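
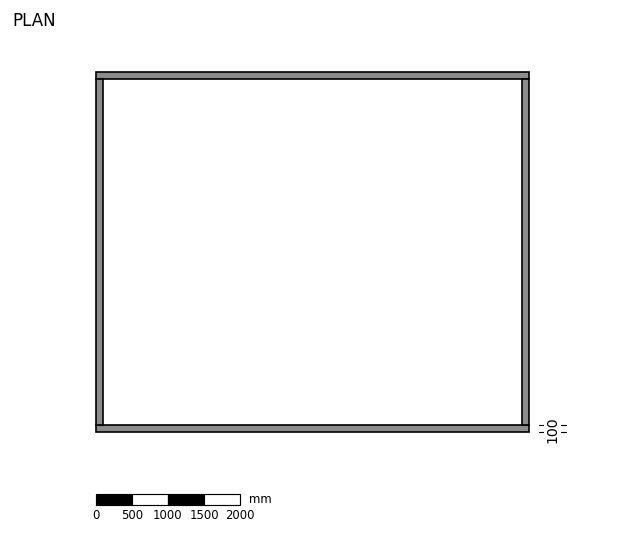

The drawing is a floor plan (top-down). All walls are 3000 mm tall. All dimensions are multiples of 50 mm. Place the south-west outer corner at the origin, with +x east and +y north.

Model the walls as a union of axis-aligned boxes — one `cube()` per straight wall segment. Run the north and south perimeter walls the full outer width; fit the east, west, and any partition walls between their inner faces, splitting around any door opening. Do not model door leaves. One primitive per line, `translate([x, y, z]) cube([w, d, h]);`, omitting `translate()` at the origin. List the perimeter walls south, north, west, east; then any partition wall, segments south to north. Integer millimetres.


cube([6000, 100, 3000]);
translate([0, 4900, 0]) cube([6000, 100, 3000]);
translate([0, 100, 0]) cube([100, 4800, 3000]);
translate([5900, 100, 0]) cube([100, 4800, 3000]);


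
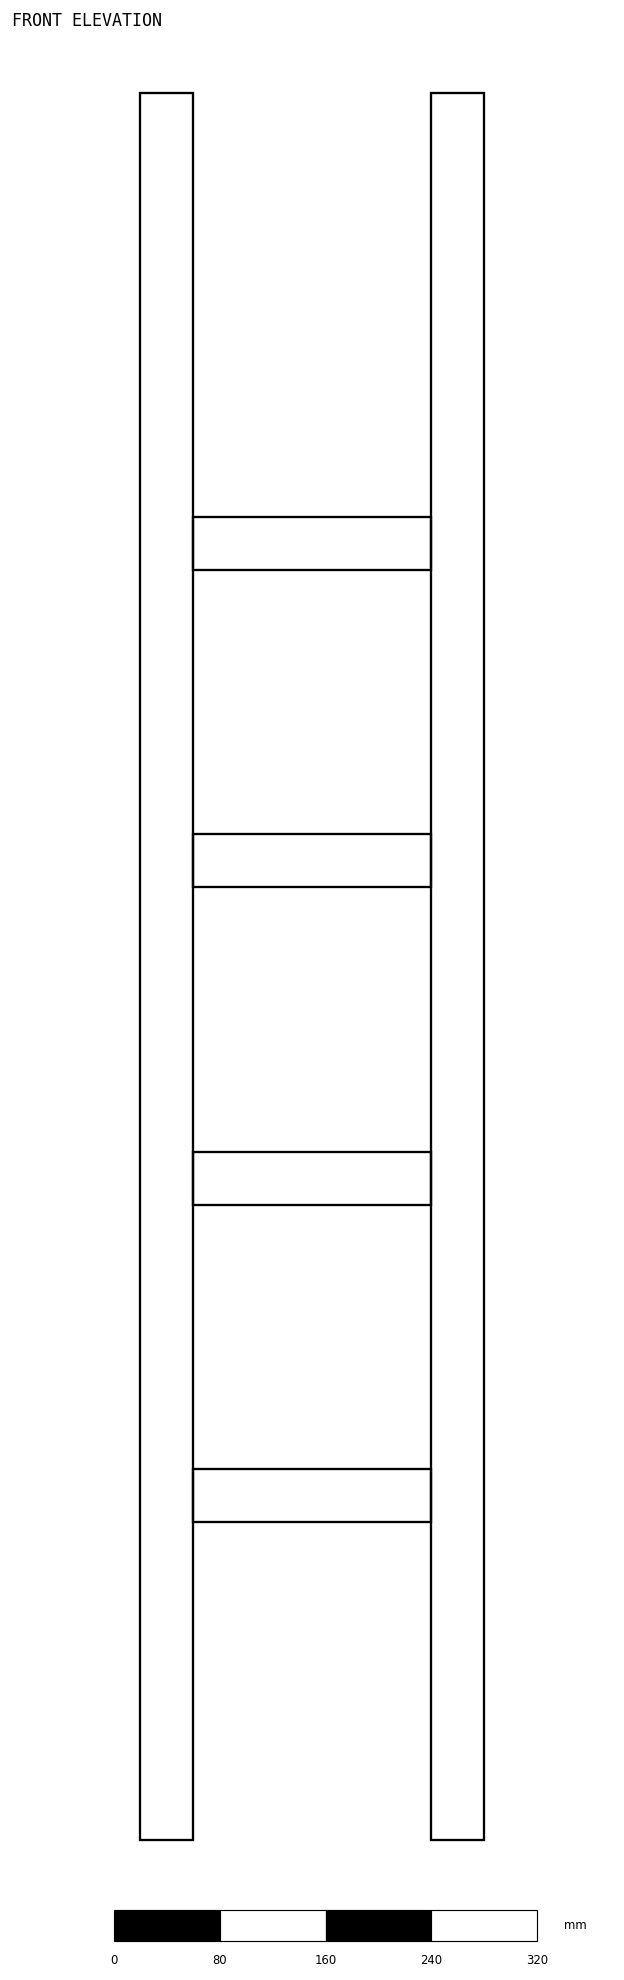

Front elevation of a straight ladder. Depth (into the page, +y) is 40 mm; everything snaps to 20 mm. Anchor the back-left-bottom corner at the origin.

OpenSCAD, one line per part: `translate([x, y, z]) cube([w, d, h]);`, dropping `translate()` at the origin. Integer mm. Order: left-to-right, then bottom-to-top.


cube([40, 40, 1320]);
translate([40, 0, 240]) cube([180, 40, 40]);
translate([40, 0, 480]) cube([180, 40, 40]);
translate([40, 0, 720]) cube([180, 40, 40]);
translate([40, 0, 960]) cube([180, 40, 40]);
translate([220, 0, 0]) cube([40, 40, 1320]);


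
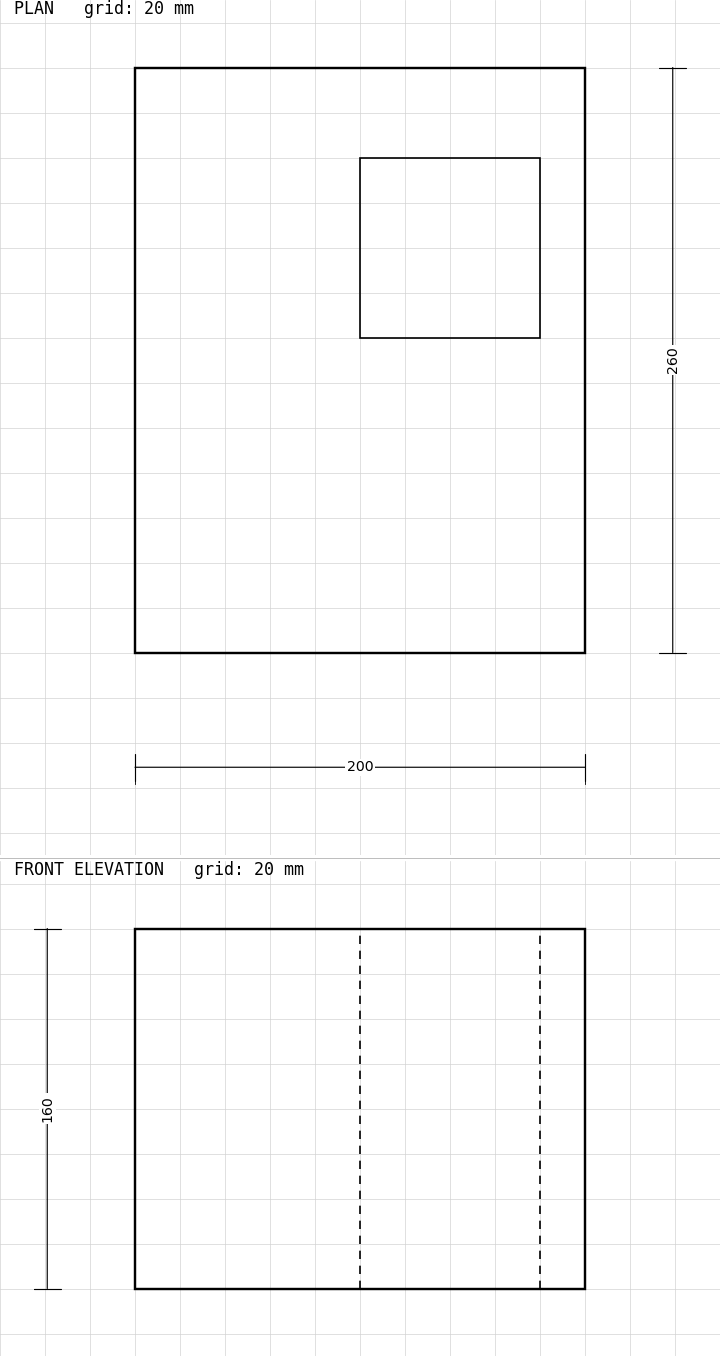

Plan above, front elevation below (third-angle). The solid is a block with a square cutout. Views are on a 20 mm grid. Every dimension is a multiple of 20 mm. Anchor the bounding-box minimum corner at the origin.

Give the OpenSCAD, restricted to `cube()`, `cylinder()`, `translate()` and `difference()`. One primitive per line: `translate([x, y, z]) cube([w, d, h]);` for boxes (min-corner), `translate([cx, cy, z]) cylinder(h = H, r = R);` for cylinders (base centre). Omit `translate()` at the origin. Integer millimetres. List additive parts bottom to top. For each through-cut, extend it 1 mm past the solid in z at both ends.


difference() {
  cube([200, 260, 160]);
  translate([100, 140, -1]) cube([80, 80, 162]);
}


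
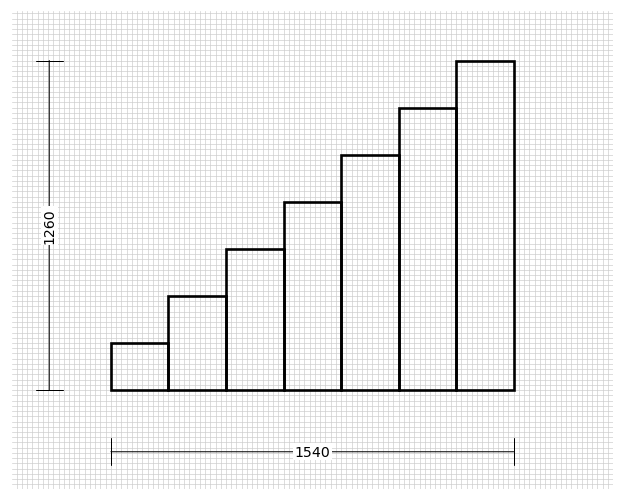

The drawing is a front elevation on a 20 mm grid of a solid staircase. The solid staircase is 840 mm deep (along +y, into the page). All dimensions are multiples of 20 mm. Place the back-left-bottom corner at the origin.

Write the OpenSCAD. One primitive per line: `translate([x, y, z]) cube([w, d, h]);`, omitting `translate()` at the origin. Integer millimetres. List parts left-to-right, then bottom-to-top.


cube([220, 840, 180]);
translate([220, 0, 0]) cube([220, 840, 360]);
translate([440, 0, 0]) cube([220, 840, 540]);
translate([660, 0, 0]) cube([220, 840, 720]);
translate([880, 0, 0]) cube([220, 840, 900]);
translate([1100, 0, 0]) cube([220, 840, 1080]);
translate([1320, 0, 0]) cube([220, 840, 1260]);


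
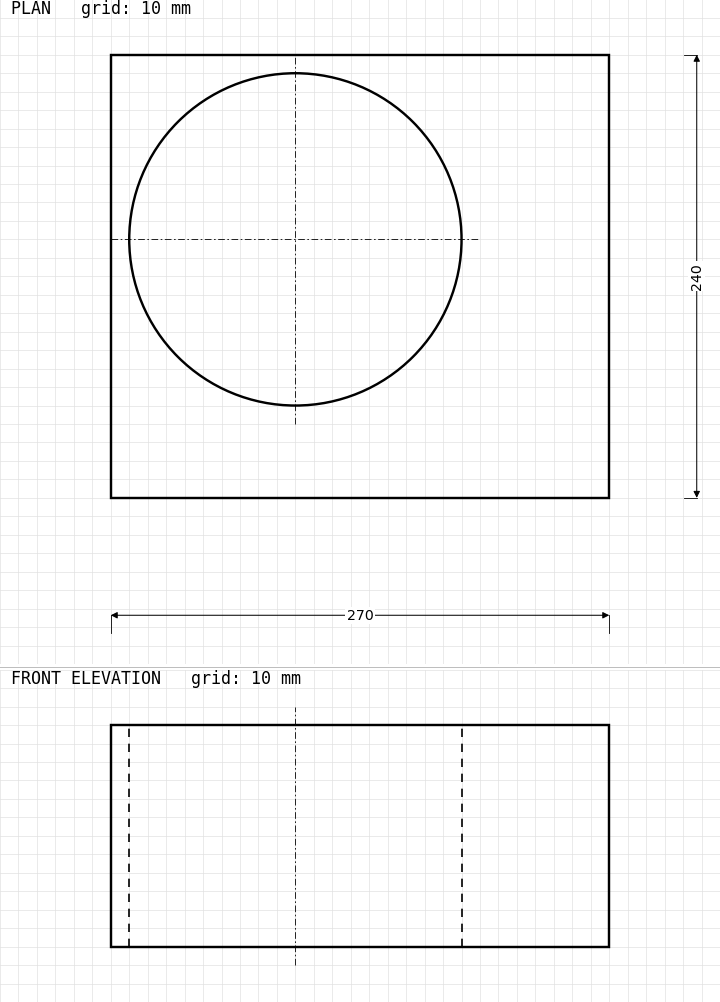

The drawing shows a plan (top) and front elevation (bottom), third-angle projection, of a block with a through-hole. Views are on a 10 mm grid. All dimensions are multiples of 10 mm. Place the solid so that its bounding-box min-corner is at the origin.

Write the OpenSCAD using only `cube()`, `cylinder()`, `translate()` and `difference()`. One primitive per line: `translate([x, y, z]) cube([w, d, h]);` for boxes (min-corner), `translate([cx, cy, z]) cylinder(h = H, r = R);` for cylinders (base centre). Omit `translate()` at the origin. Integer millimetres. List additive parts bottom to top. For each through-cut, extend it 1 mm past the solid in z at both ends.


difference() {
  cube([270, 240, 120]);
  translate([100, 140, -1]) cylinder(h = 122, r = 90);
}


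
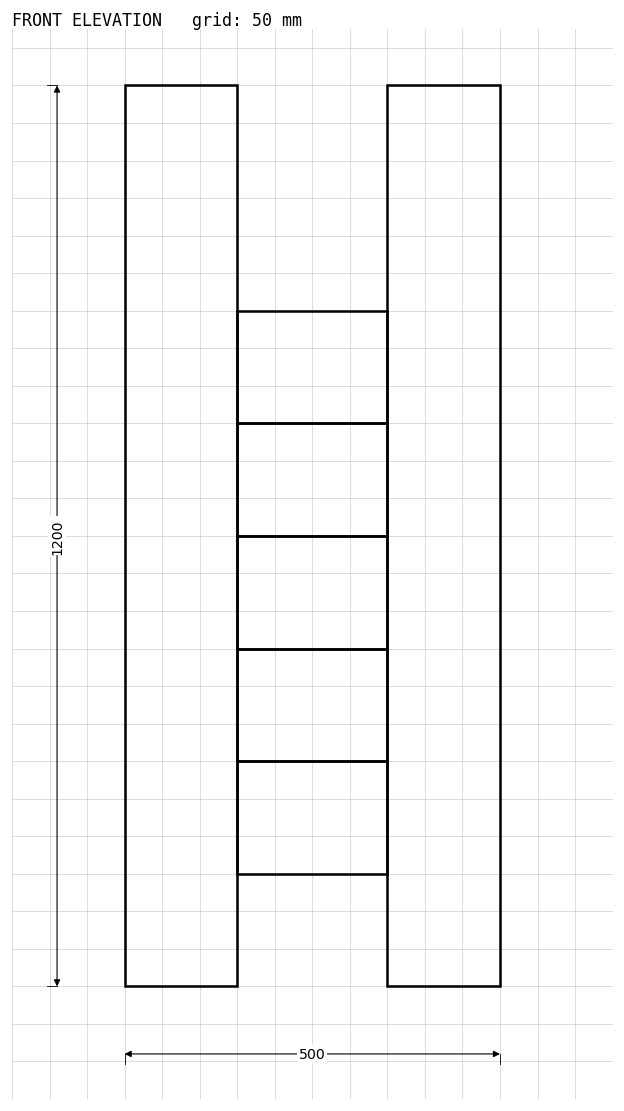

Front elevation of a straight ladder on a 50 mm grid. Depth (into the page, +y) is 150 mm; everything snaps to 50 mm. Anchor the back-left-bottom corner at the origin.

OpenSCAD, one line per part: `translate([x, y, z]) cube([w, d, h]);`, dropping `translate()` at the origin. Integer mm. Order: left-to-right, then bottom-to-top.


cube([150, 150, 1200]);
translate([150, 0, 150]) cube([200, 150, 150]);
translate([150, 0, 300]) cube([200, 150, 150]);
translate([150, 0, 450]) cube([200, 150, 150]);
translate([150, 0, 600]) cube([200, 150, 150]);
translate([150, 0, 750]) cube([200, 150, 150]);
translate([350, 0, 0]) cube([150, 150, 1200]);


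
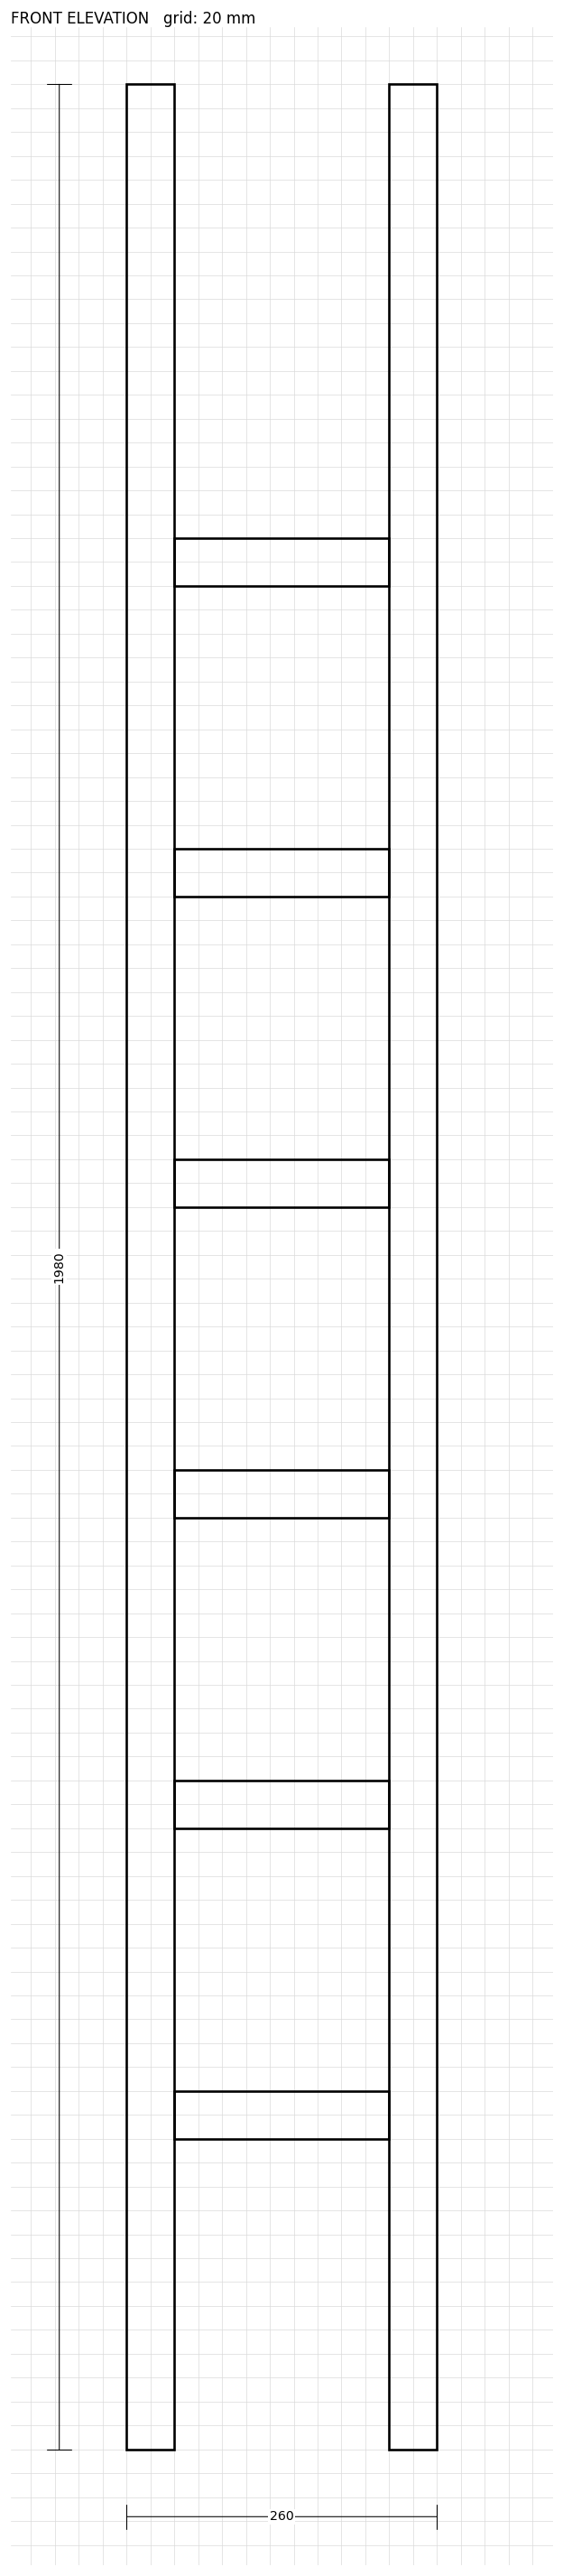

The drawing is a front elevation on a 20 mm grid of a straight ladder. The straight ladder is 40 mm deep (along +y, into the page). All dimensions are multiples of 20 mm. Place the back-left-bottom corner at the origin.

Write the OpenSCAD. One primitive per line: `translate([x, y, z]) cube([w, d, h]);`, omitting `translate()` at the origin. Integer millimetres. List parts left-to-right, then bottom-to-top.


cube([40, 40, 1980]);
translate([40, 0, 260]) cube([180, 40, 40]);
translate([40, 0, 520]) cube([180, 40, 40]);
translate([40, 0, 780]) cube([180, 40, 40]);
translate([40, 0, 1040]) cube([180, 40, 40]);
translate([40, 0, 1300]) cube([180, 40, 40]);
translate([40, 0, 1560]) cube([180, 40, 40]);
translate([220, 0, 0]) cube([40, 40, 1980]);


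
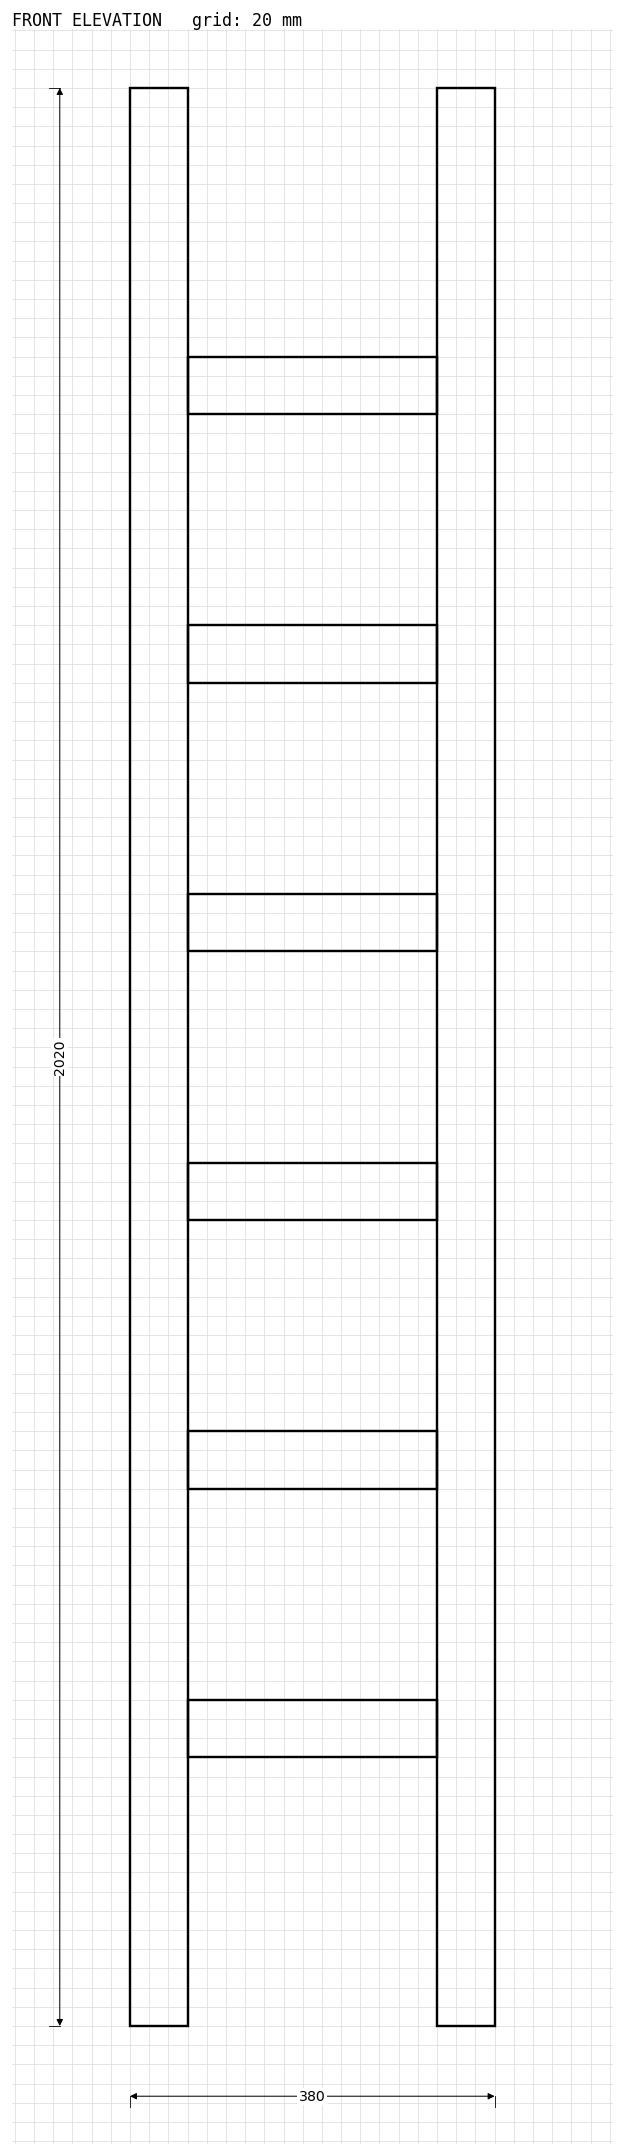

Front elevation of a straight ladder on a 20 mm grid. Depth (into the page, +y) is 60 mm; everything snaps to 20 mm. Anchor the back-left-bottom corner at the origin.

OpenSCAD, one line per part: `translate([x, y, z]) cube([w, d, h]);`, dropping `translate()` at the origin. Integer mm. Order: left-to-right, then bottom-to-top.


cube([60, 60, 2020]);
translate([60, 0, 280]) cube([260, 60, 60]);
translate([60, 0, 560]) cube([260, 60, 60]);
translate([60, 0, 840]) cube([260, 60, 60]);
translate([60, 0, 1120]) cube([260, 60, 60]);
translate([60, 0, 1400]) cube([260, 60, 60]);
translate([60, 0, 1680]) cube([260, 60, 60]);
translate([320, 0, 0]) cube([60, 60, 2020]);


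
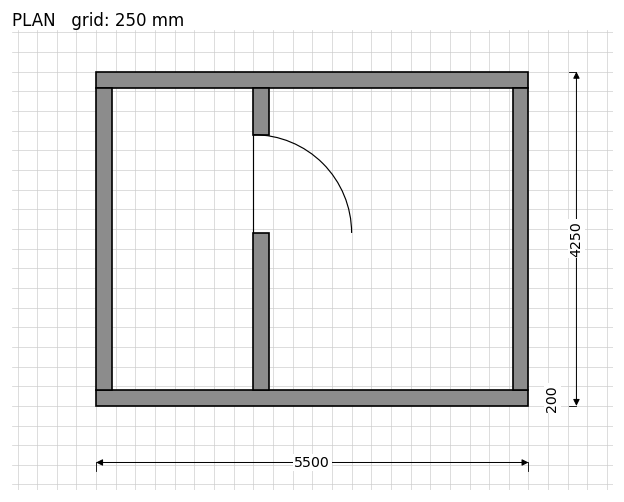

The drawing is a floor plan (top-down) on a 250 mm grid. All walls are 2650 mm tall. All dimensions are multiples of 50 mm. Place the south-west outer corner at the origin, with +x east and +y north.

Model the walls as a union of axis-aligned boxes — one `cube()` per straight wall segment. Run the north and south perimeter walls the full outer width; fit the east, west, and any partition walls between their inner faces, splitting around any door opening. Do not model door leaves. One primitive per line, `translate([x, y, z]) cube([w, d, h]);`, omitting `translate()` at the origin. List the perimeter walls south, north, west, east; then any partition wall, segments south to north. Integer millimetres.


cube([5500, 200, 2650]);
translate([0, 4050, 0]) cube([5500, 200, 2650]);
translate([0, 200, 0]) cube([200, 3850, 2650]);
translate([5300, 200, 0]) cube([200, 3850, 2650]);
translate([2000, 200, 0]) cube([200, 2000, 2650]);
translate([2000, 3450, 0]) cube([200, 600, 2650]);


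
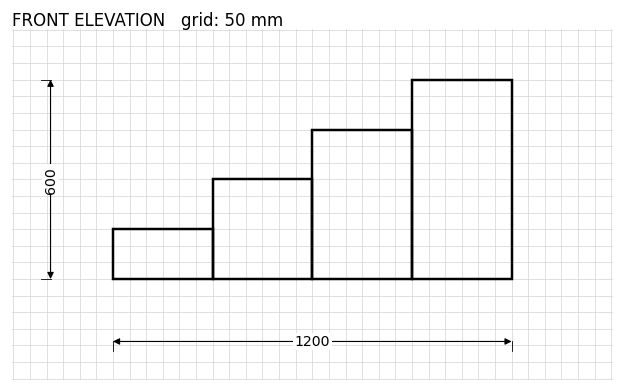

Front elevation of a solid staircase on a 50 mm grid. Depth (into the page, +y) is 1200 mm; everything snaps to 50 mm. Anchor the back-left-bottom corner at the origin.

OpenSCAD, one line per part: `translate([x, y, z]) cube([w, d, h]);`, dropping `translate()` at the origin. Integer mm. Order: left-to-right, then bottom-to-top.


cube([300, 1200, 150]);
translate([300, 0, 0]) cube([300, 1200, 300]);
translate([600, 0, 0]) cube([300, 1200, 450]);
translate([900, 0, 0]) cube([300, 1200, 600]);


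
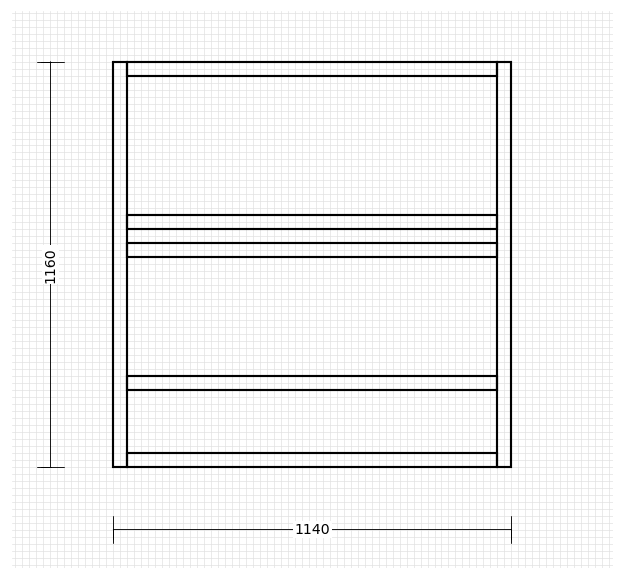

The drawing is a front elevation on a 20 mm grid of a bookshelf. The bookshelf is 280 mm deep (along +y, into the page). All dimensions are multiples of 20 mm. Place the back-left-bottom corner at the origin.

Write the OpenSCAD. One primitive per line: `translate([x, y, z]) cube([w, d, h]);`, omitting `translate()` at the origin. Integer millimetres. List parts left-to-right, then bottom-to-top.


cube([40, 280, 1160]);
translate([40, 0, 0]) cube([1060, 280, 40]);
translate([40, 0, 220]) cube([1060, 280, 40]);
translate([40, 0, 600]) cube([1060, 280, 40]);
translate([40, 0, 680]) cube([1060, 280, 40]);
translate([40, 0, 1120]) cube([1060, 280, 40]);
translate([1100, 0, 0]) cube([40, 280, 1160]);


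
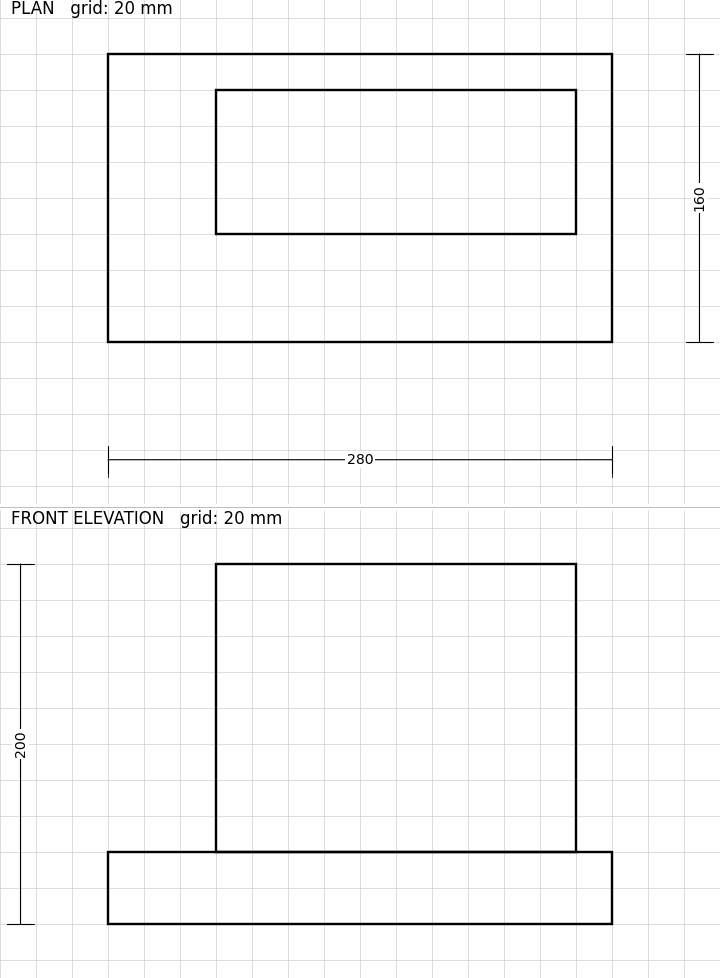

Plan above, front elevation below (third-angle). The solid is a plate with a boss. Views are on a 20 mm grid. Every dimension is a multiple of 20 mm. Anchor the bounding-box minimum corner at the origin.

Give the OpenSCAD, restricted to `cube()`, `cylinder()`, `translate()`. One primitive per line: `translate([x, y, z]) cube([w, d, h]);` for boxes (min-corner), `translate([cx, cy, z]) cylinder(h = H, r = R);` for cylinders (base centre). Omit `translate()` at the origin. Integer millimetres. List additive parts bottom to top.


cube([280, 160, 40]);
translate([60, 60, 40]) cube([200, 80, 160]);


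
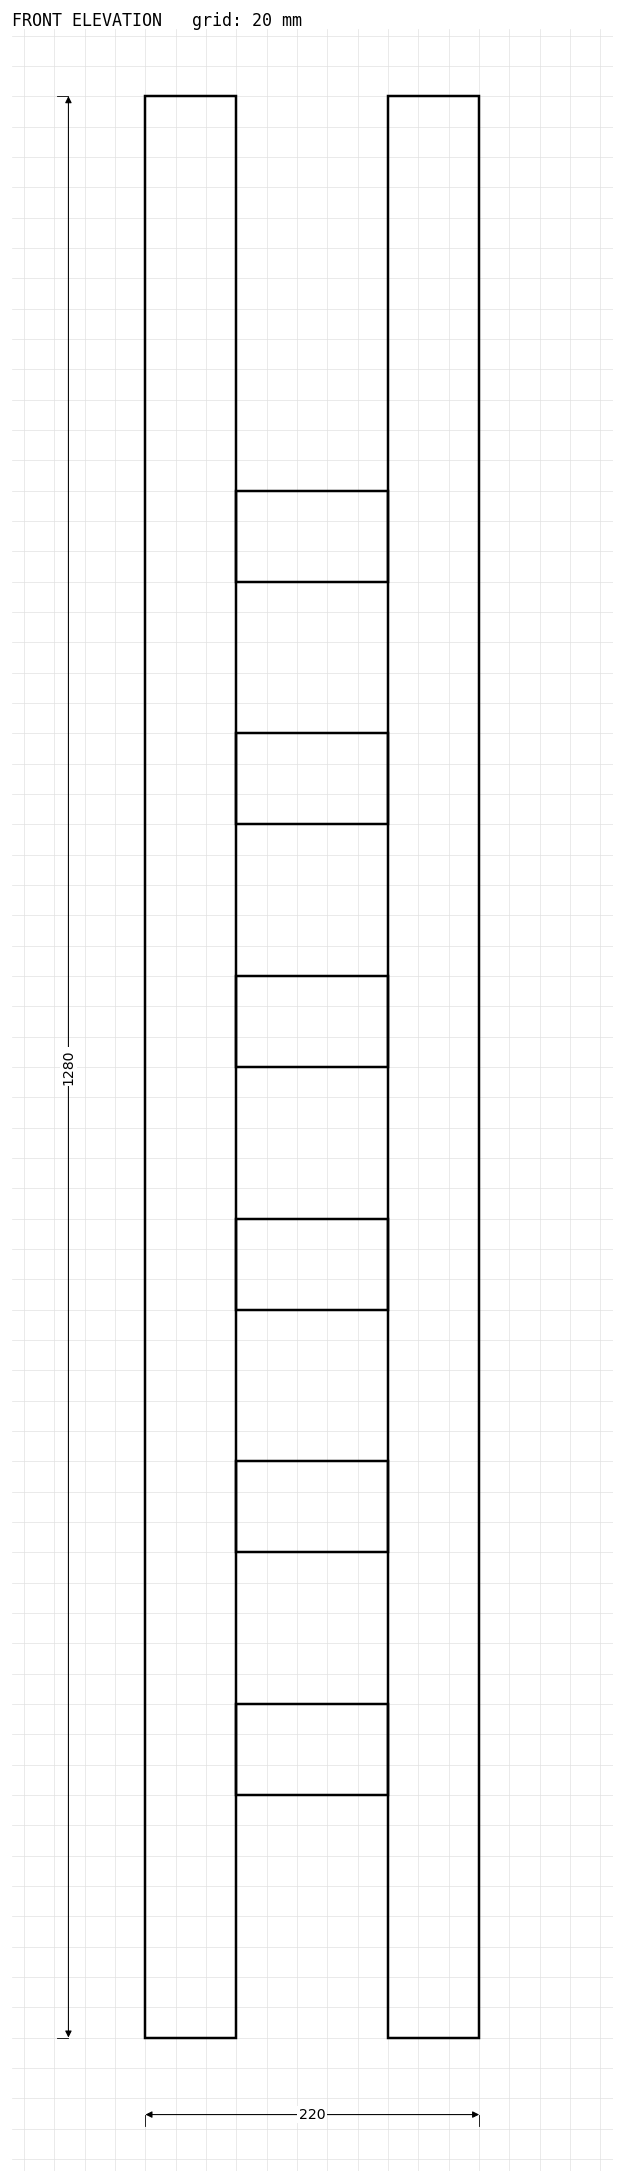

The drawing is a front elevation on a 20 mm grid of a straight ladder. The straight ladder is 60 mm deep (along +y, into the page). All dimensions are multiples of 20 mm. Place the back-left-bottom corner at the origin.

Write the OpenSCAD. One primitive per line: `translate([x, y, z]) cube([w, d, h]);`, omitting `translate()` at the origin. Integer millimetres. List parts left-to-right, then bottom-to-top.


cube([60, 60, 1280]);
translate([60, 0, 160]) cube([100, 60, 60]);
translate([60, 0, 320]) cube([100, 60, 60]);
translate([60, 0, 480]) cube([100, 60, 60]);
translate([60, 0, 640]) cube([100, 60, 60]);
translate([60, 0, 800]) cube([100, 60, 60]);
translate([60, 0, 960]) cube([100, 60, 60]);
translate([160, 0, 0]) cube([60, 60, 1280]);


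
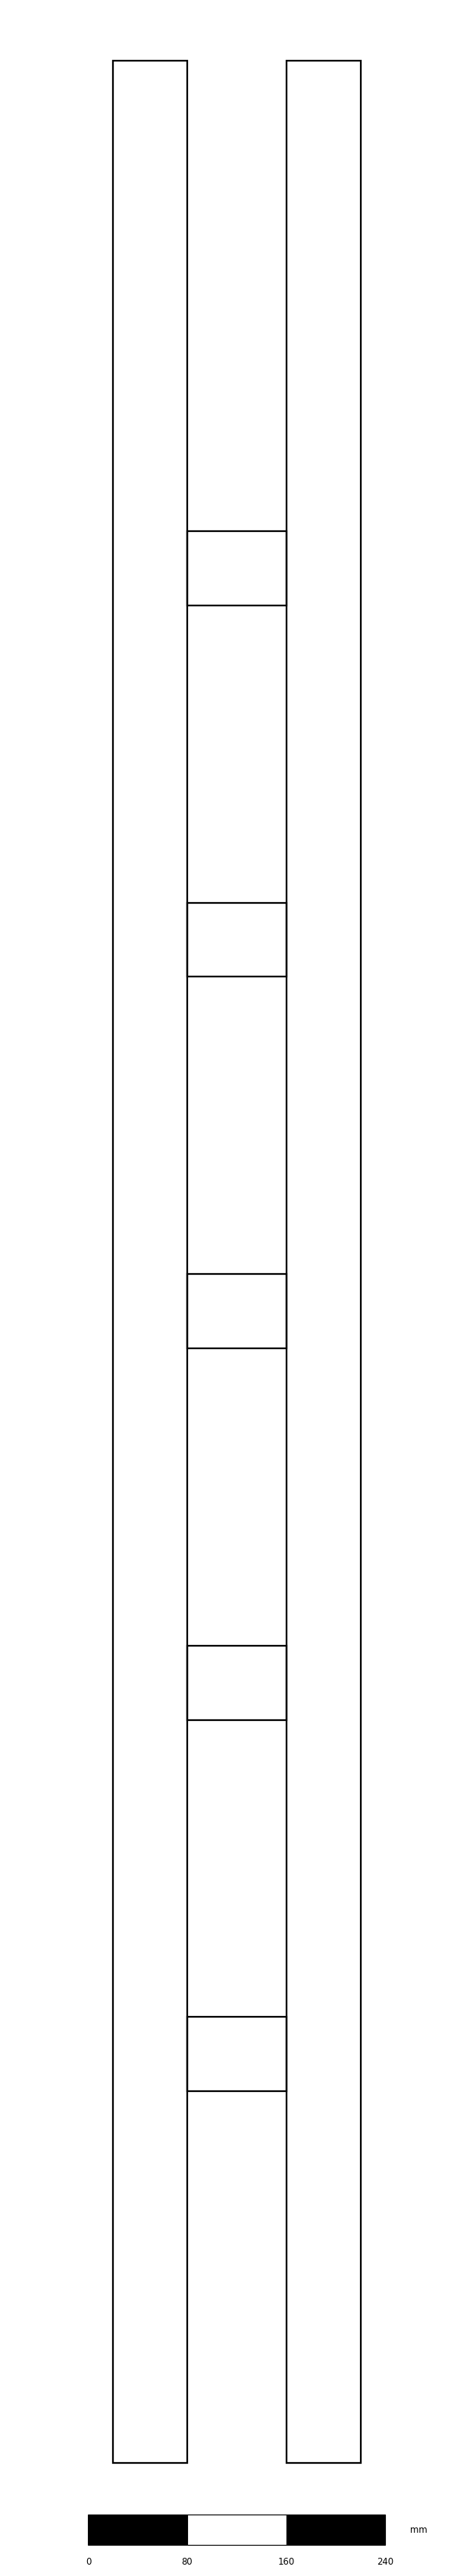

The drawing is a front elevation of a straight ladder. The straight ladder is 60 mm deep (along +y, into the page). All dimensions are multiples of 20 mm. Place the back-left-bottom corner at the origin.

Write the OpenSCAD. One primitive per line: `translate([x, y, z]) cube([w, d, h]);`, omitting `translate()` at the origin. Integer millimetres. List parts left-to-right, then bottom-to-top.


cube([60, 60, 1940]);
translate([60, 0, 300]) cube([80, 60, 60]);
translate([60, 0, 600]) cube([80, 60, 60]);
translate([60, 0, 900]) cube([80, 60, 60]);
translate([60, 0, 1200]) cube([80, 60, 60]);
translate([60, 0, 1500]) cube([80, 60, 60]);
translate([140, 0, 0]) cube([60, 60, 1940]);


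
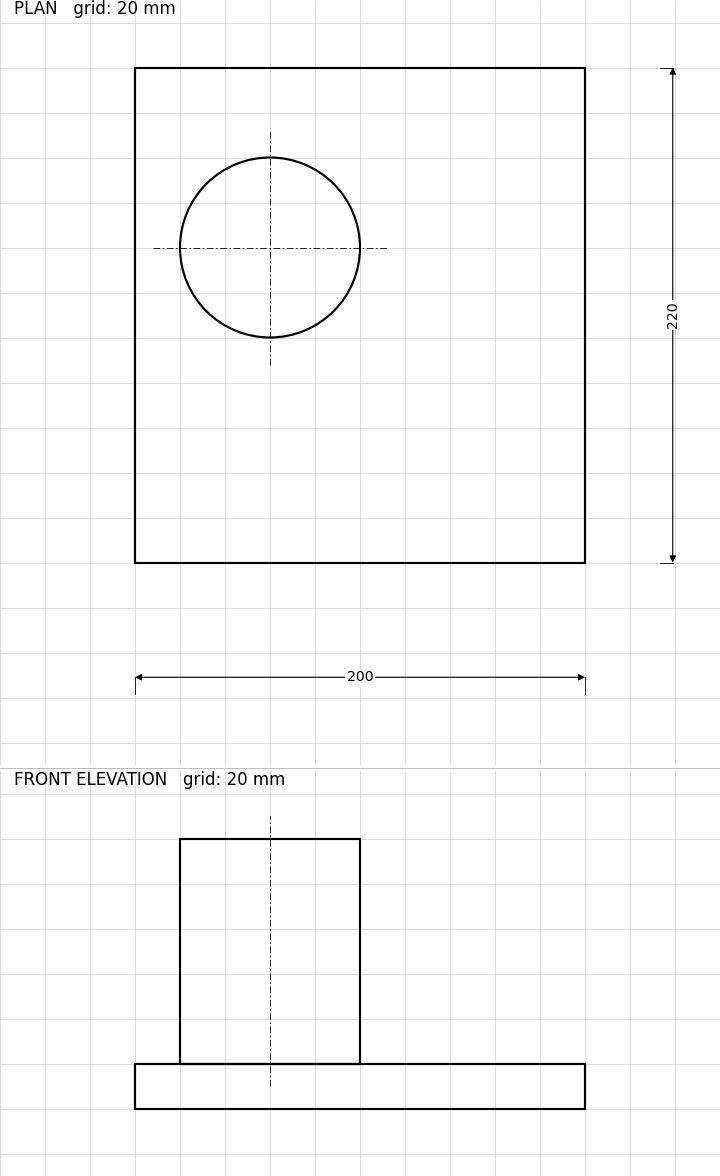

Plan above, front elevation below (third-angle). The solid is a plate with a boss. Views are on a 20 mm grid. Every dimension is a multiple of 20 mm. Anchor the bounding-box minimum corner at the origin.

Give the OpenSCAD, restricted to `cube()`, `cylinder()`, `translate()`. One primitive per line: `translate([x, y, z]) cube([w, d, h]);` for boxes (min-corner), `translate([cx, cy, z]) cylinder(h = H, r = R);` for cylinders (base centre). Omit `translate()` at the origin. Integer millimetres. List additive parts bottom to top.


cube([200, 220, 20]);
translate([60, 140, 20]) cylinder(h = 100, r = 40);


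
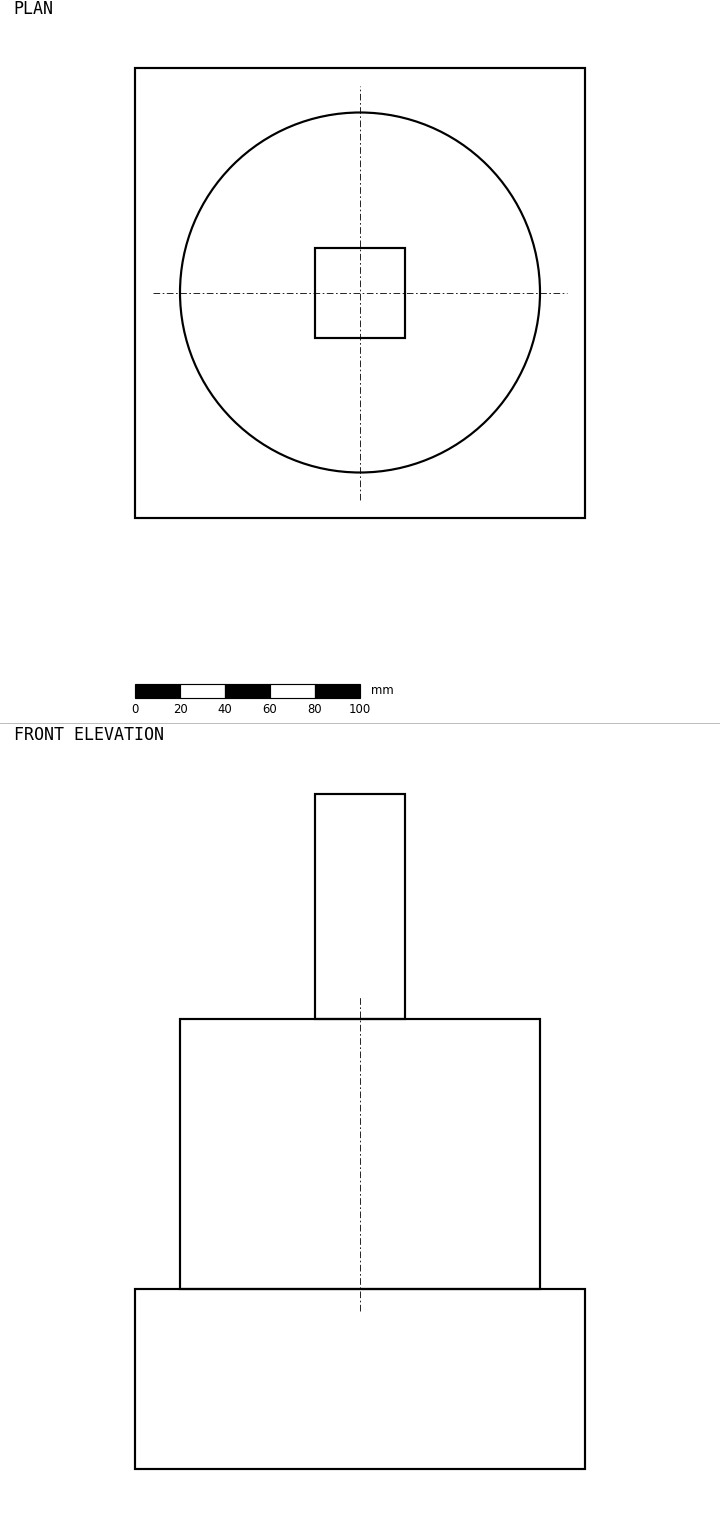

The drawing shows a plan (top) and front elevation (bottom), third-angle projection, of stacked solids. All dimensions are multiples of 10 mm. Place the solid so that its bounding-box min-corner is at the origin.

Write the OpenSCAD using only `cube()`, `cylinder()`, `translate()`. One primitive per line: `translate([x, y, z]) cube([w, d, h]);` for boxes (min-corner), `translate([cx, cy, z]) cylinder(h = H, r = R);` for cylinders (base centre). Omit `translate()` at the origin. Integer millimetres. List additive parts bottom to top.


cube([200, 200, 80]);
translate([100, 100, 80]) cylinder(h = 120, r = 80);
translate([80, 80, 200]) cube([40, 40, 100]);


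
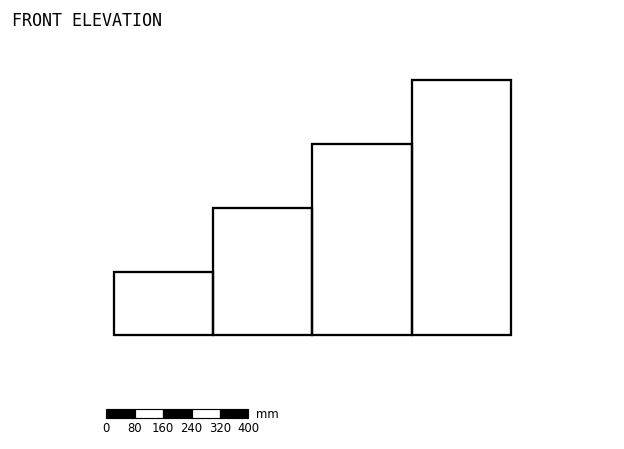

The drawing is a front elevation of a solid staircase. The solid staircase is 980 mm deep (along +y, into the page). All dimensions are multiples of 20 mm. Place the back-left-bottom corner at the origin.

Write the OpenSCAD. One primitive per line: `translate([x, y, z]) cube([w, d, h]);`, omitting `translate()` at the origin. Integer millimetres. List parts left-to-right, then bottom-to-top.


cube([280, 980, 180]);
translate([280, 0, 0]) cube([280, 980, 360]);
translate([560, 0, 0]) cube([280, 980, 540]);
translate([840, 0, 0]) cube([280, 980, 720]);


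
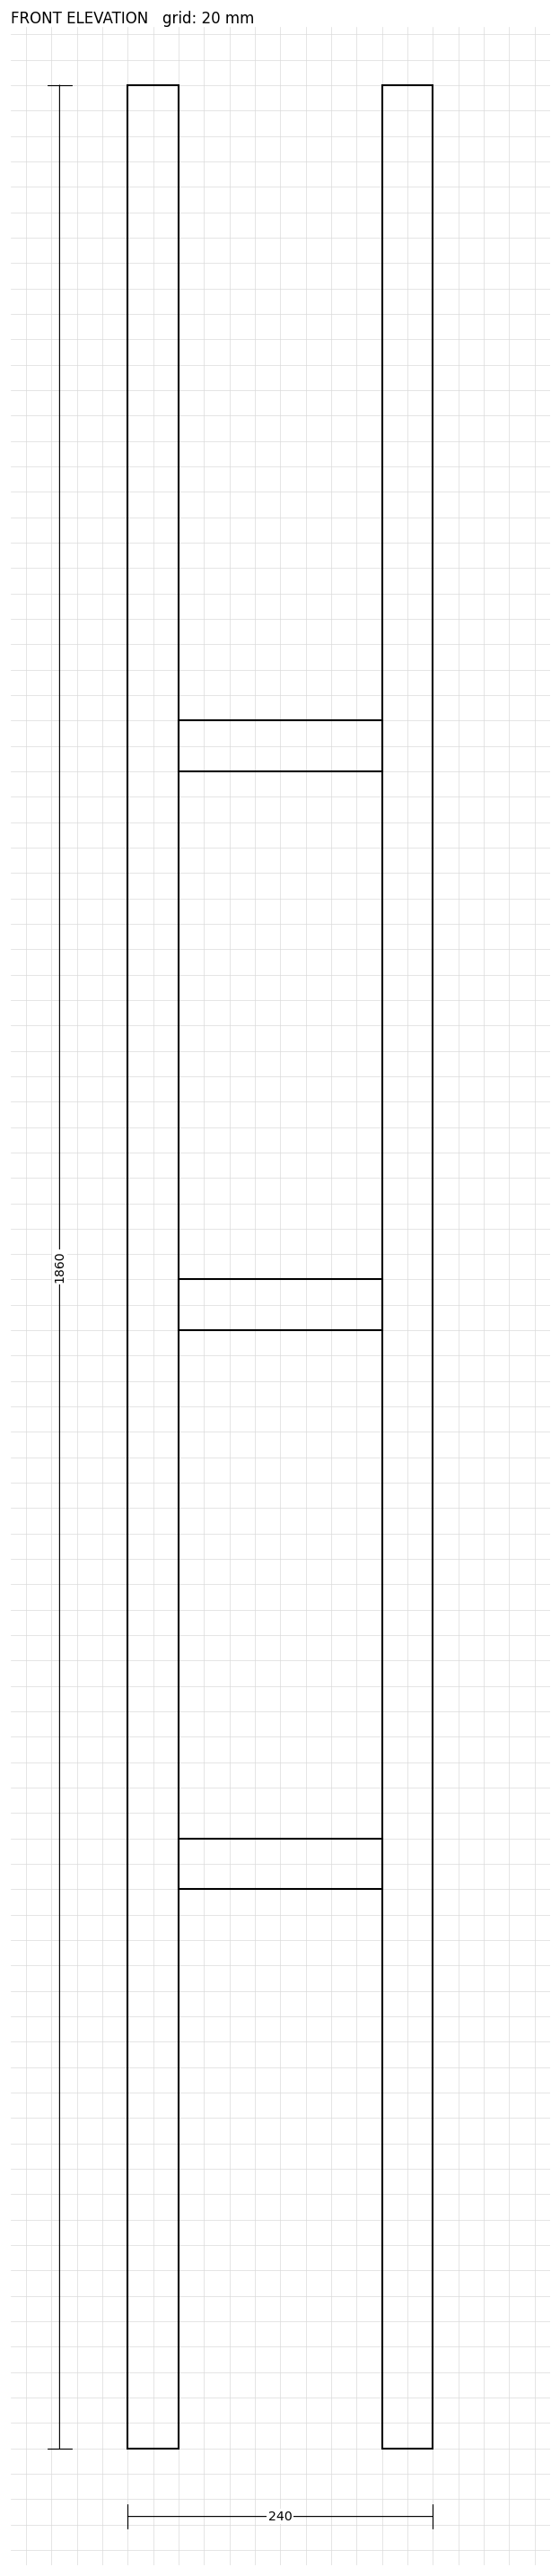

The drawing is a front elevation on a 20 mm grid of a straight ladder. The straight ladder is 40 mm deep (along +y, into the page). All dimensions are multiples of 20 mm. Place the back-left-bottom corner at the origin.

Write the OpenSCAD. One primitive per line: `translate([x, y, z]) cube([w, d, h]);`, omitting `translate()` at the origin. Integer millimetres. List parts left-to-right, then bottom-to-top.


cube([40, 40, 1860]);
translate([40, 0, 440]) cube([160, 40, 40]);
translate([40, 0, 880]) cube([160, 40, 40]);
translate([40, 0, 1320]) cube([160, 40, 40]);
translate([200, 0, 0]) cube([40, 40, 1860]);


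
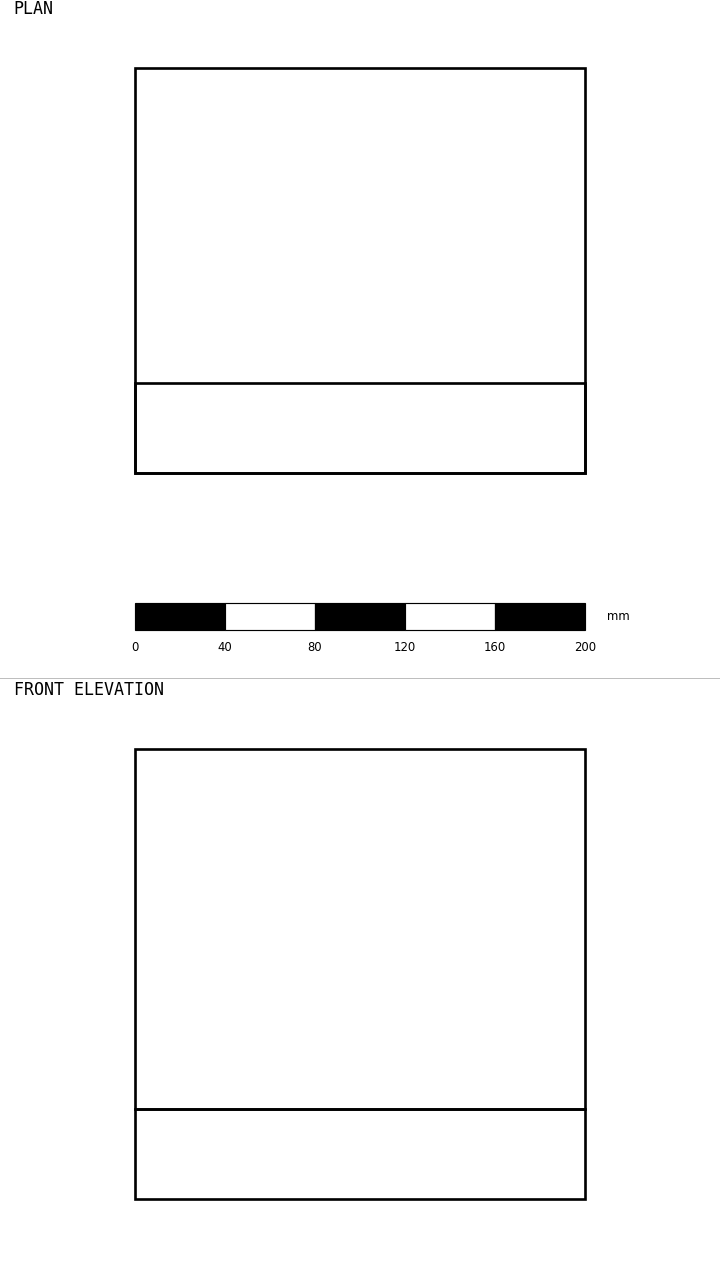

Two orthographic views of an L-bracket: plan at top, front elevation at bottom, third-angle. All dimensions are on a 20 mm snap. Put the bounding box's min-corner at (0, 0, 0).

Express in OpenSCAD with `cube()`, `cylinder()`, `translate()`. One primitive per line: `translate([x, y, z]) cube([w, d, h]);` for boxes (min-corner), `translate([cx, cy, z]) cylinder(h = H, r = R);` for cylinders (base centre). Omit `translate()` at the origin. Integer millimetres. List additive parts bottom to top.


cube([200, 180, 40]);
translate([0, 0, 40]) cube([200, 40, 160]);


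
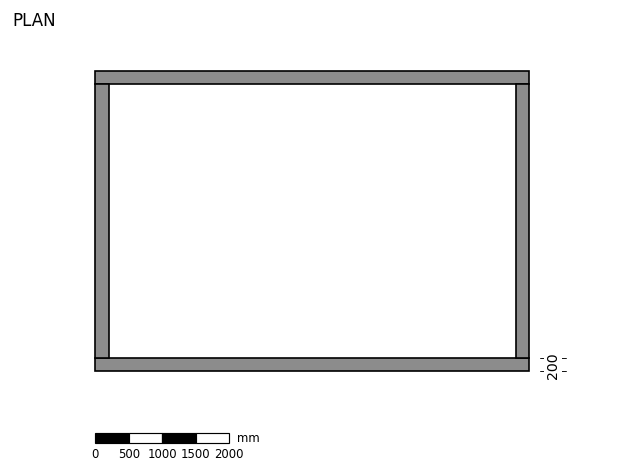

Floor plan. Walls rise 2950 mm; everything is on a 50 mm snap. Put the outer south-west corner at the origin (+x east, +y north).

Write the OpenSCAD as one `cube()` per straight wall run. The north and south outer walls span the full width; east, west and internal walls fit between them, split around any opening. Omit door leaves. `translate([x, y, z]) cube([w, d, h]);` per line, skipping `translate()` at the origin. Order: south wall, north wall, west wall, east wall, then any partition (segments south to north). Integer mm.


cube([6500, 200, 2950]);
translate([0, 4300, 0]) cube([6500, 200, 2950]);
translate([0, 200, 0]) cube([200, 4100, 2950]);
translate([6300, 200, 0]) cube([200, 4100, 2950]);


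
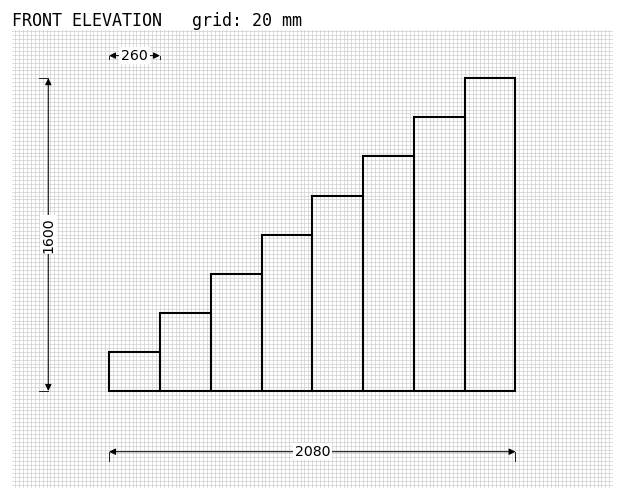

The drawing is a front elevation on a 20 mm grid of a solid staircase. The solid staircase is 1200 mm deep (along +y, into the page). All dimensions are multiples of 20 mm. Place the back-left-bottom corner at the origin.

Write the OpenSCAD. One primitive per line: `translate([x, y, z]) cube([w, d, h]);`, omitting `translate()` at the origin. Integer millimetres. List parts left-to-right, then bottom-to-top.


cube([260, 1200, 200]);
translate([260, 0, 0]) cube([260, 1200, 400]);
translate([520, 0, 0]) cube([260, 1200, 600]);
translate([780, 0, 0]) cube([260, 1200, 800]);
translate([1040, 0, 0]) cube([260, 1200, 1000]);
translate([1300, 0, 0]) cube([260, 1200, 1200]);
translate([1560, 0, 0]) cube([260, 1200, 1400]);
translate([1820, 0, 0]) cube([260, 1200, 1600]);


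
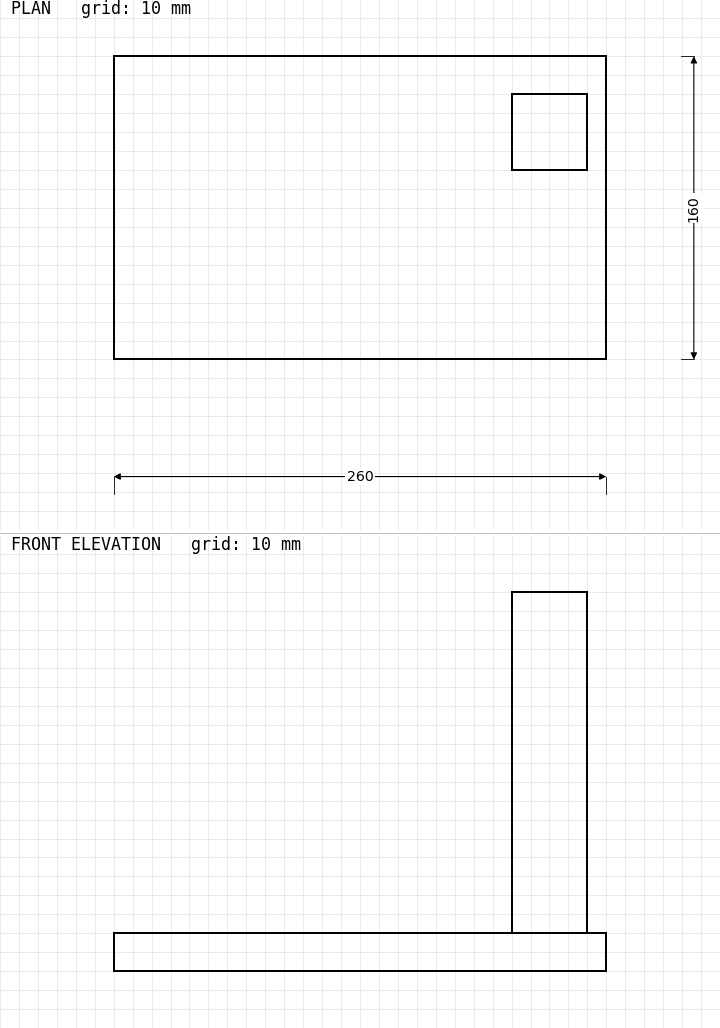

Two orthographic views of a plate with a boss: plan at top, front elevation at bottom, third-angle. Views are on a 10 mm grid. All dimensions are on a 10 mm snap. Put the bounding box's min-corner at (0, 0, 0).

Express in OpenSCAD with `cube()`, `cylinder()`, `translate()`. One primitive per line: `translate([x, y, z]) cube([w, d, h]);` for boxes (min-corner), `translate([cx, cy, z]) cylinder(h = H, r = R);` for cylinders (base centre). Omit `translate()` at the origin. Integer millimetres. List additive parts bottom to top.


cube([260, 160, 20]);
translate([210, 100, 20]) cube([40, 40, 180]);


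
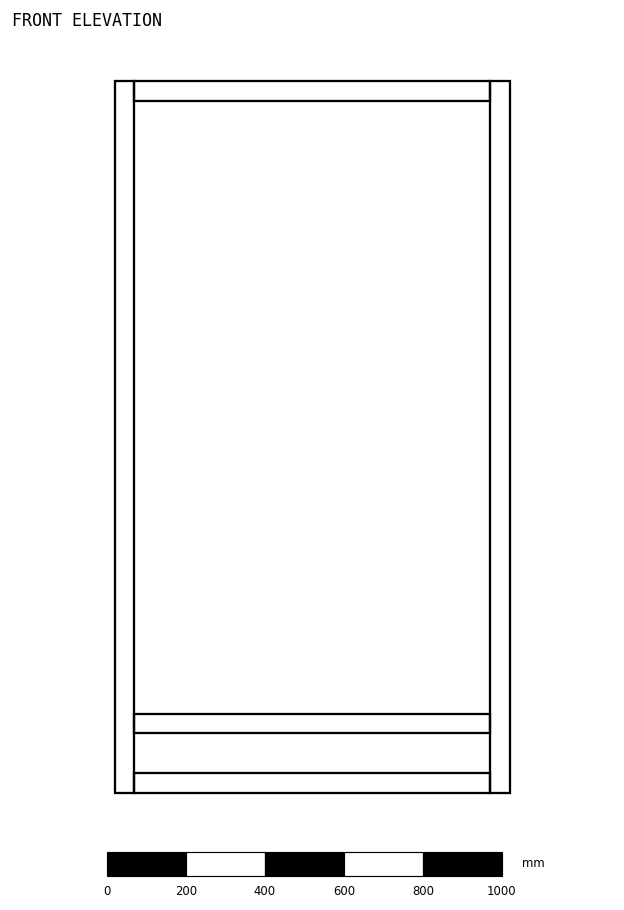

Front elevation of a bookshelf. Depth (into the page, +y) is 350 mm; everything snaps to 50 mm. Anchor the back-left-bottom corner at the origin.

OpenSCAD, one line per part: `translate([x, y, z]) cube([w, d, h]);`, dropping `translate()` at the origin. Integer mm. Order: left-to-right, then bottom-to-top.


cube([50, 350, 1800]);
translate([50, 0, 0]) cube([900, 350, 50]);
translate([50, 0, 150]) cube([900, 350, 50]);
translate([50, 0, 1750]) cube([900, 350, 50]);
translate([950, 0, 0]) cube([50, 350, 1800]);


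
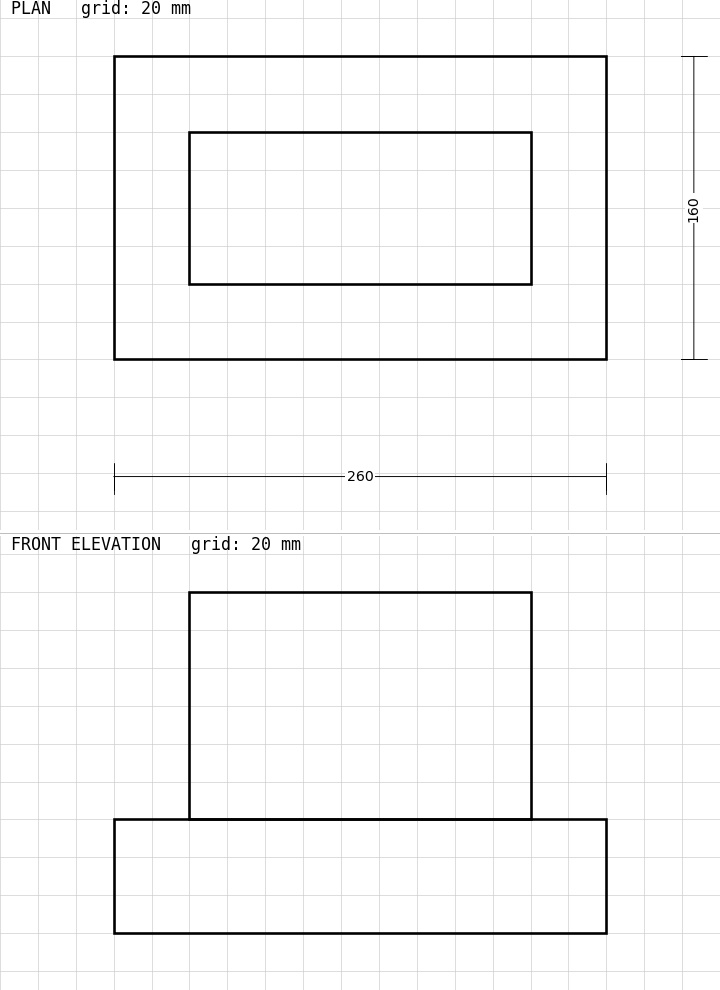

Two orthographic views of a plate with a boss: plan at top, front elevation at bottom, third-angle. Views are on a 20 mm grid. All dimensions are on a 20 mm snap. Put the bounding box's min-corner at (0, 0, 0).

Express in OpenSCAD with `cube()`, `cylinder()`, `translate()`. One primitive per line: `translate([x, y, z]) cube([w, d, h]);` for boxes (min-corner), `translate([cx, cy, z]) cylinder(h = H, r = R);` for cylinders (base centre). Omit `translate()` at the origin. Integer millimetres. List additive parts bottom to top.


cube([260, 160, 60]);
translate([40, 40, 60]) cube([180, 80, 120]);


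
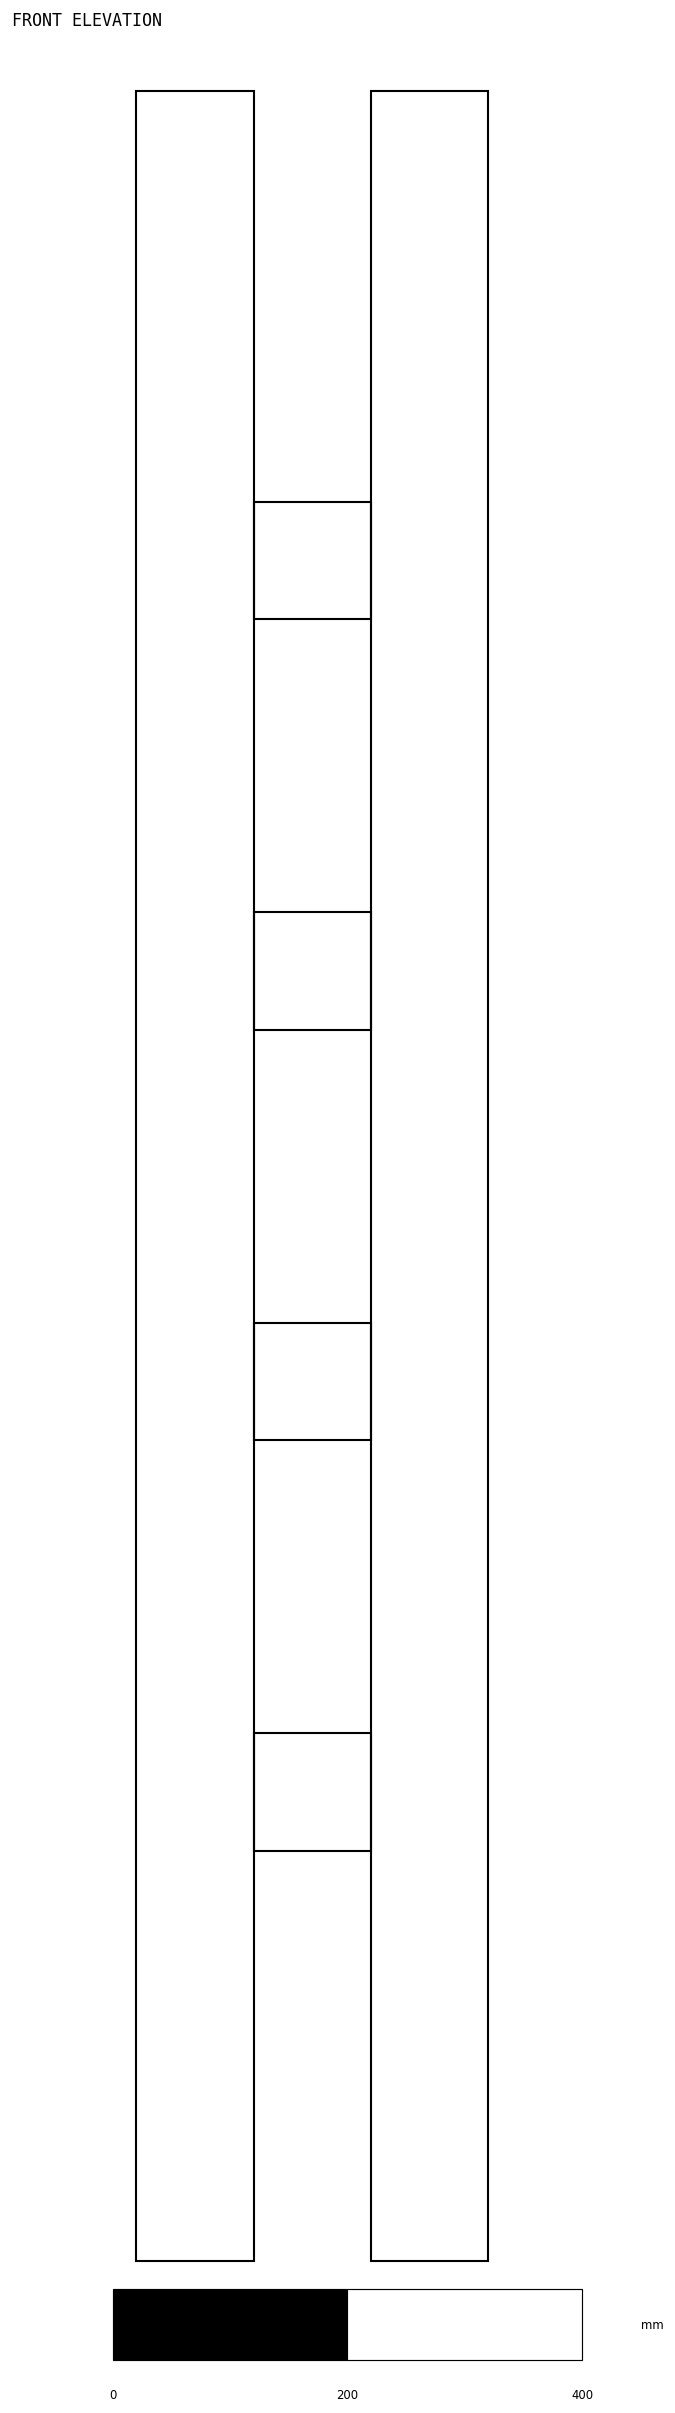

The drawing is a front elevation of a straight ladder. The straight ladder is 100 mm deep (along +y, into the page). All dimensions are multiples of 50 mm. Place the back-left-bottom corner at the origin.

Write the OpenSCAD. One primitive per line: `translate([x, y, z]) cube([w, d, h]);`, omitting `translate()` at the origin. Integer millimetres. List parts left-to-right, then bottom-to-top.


cube([100, 100, 1850]);
translate([100, 0, 350]) cube([100, 100, 100]);
translate([100, 0, 700]) cube([100, 100, 100]);
translate([100, 0, 1050]) cube([100, 100, 100]);
translate([100, 0, 1400]) cube([100, 100, 100]);
translate([200, 0, 0]) cube([100, 100, 1850]);


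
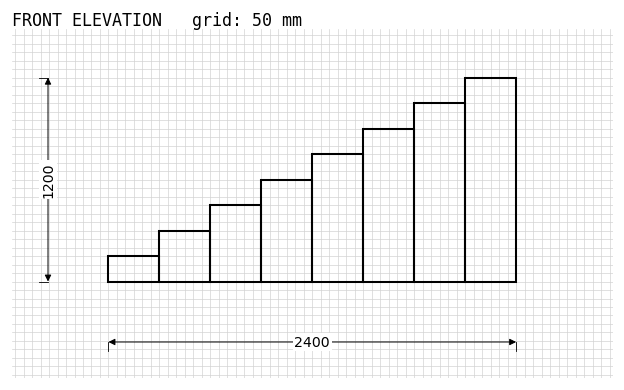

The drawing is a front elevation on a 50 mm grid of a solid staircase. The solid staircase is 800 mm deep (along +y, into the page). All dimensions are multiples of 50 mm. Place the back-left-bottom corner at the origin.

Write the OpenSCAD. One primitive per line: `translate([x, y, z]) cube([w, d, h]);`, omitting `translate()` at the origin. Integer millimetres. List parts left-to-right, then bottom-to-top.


cube([300, 800, 150]);
translate([300, 0, 0]) cube([300, 800, 300]);
translate([600, 0, 0]) cube([300, 800, 450]);
translate([900, 0, 0]) cube([300, 800, 600]);
translate([1200, 0, 0]) cube([300, 800, 750]);
translate([1500, 0, 0]) cube([300, 800, 900]);
translate([1800, 0, 0]) cube([300, 800, 1050]);
translate([2100, 0, 0]) cube([300, 800, 1200]);


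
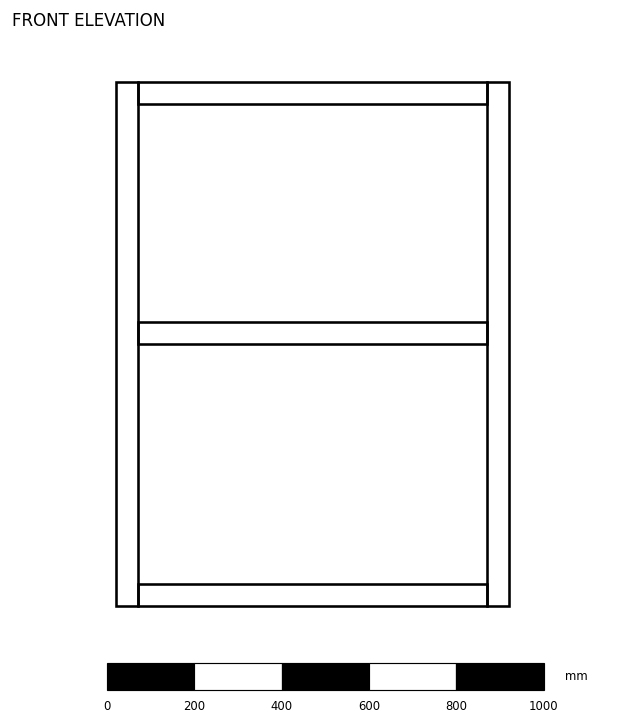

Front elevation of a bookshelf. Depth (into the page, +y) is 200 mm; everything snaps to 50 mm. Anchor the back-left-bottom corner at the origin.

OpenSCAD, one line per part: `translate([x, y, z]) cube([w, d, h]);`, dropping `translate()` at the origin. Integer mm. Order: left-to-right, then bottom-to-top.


cube([50, 200, 1200]);
translate([50, 0, 0]) cube([800, 200, 50]);
translate([50, 0, 600]) cube([800, 200, 50]);
translate([50, 0, 1150]) cube([800, 200, 50]);
translate([850, 0, 0]) cube([50, 200, 1200]);


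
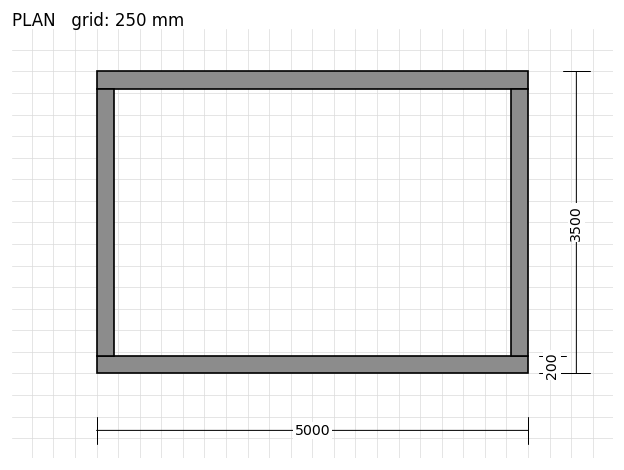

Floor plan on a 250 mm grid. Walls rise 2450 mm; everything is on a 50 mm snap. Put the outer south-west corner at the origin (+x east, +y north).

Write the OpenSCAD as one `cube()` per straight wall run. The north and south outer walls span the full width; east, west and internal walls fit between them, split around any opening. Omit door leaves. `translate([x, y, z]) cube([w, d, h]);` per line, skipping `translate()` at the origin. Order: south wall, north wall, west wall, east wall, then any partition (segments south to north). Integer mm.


cube([5000, 200, 2450]);
translate([0, 3300, 0]) cube([5000, 200, 2450]);
translate([0, 200, 0]) cube([200, 3100, 2450]);
translate([4800, 200, 0]) cube([200, 3100, 2450]);


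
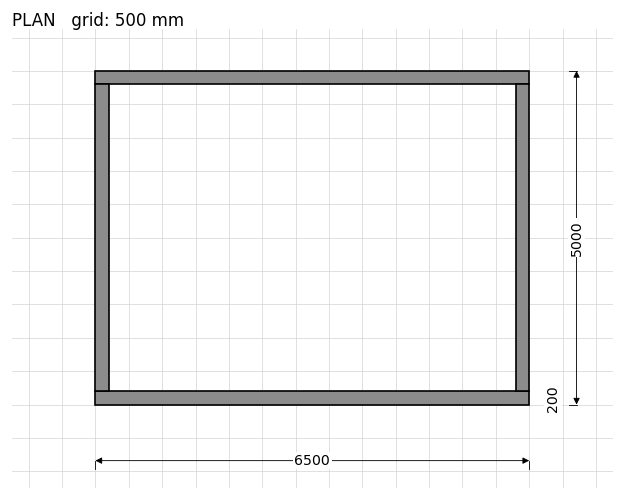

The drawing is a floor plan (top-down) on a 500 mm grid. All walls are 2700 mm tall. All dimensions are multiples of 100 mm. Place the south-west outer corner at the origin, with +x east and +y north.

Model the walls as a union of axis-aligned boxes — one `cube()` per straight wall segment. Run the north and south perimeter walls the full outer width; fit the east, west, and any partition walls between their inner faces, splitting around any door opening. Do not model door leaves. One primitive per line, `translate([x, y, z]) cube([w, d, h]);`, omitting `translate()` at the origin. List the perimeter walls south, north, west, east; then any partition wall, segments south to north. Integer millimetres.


cube([6500, 200, 2700]);
translate([0, 4800, 0]) cube([6500, 200, 2700]);
translate([0, 200, 0]) cube([200, 4600, 2700]);
translate([6300, 200, 0]) cube([200, 4600, 2700]);


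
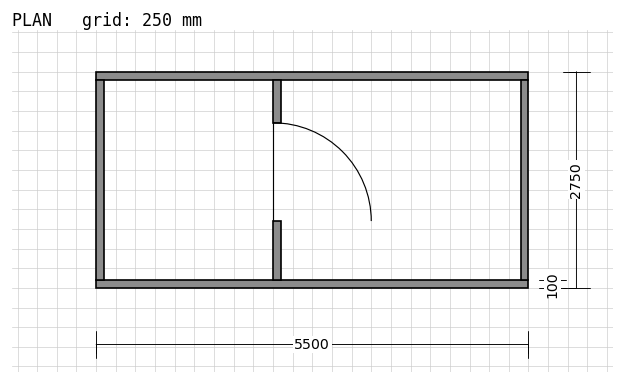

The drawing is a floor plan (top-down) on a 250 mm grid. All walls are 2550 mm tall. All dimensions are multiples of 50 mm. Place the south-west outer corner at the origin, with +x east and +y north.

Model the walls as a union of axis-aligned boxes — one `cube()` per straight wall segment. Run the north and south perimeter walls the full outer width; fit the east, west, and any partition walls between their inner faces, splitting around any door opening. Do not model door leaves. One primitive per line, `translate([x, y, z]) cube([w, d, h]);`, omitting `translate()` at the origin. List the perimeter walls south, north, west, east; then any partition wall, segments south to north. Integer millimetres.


cube([5500, 100, 2550]);
translate([0, 2650, 0]) cube([5500, 100, 2550]);
translate([0, 100, 0]) cube([100, 2550, 2550]);
translate([5400, 100, 0]) cube([100, 2550, 2550]);
translate([2250, 100, 0]) cube([100, 750, 2550]);
translate([2250, 2100, 0]) cube([100, 550, 2550]);


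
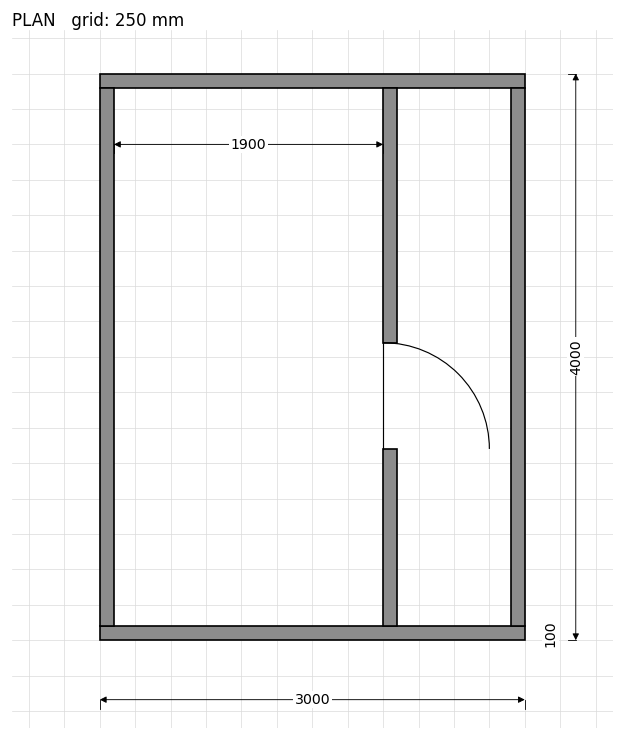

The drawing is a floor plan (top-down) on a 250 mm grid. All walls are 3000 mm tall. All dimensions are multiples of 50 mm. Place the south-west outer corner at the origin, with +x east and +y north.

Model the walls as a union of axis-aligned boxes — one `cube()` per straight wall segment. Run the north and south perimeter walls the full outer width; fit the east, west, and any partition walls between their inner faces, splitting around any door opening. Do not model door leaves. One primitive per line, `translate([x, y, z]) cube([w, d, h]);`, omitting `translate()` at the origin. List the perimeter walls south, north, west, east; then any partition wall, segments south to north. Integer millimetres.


cube([3000, 100, 3000]);
translate([0, 3900, 0]) cube([3000, 100, 3000]);
translate([0, 100, 0]) cube([100, 3800, 3000]);
translate([2900, 100, 0]) cube([100, 3800, 3000]);
translate([2000, 100, 0]) cube([100, 1250, 3000]);
translate([2000, 2100, 0]) cube([100, 1800, 3000]);


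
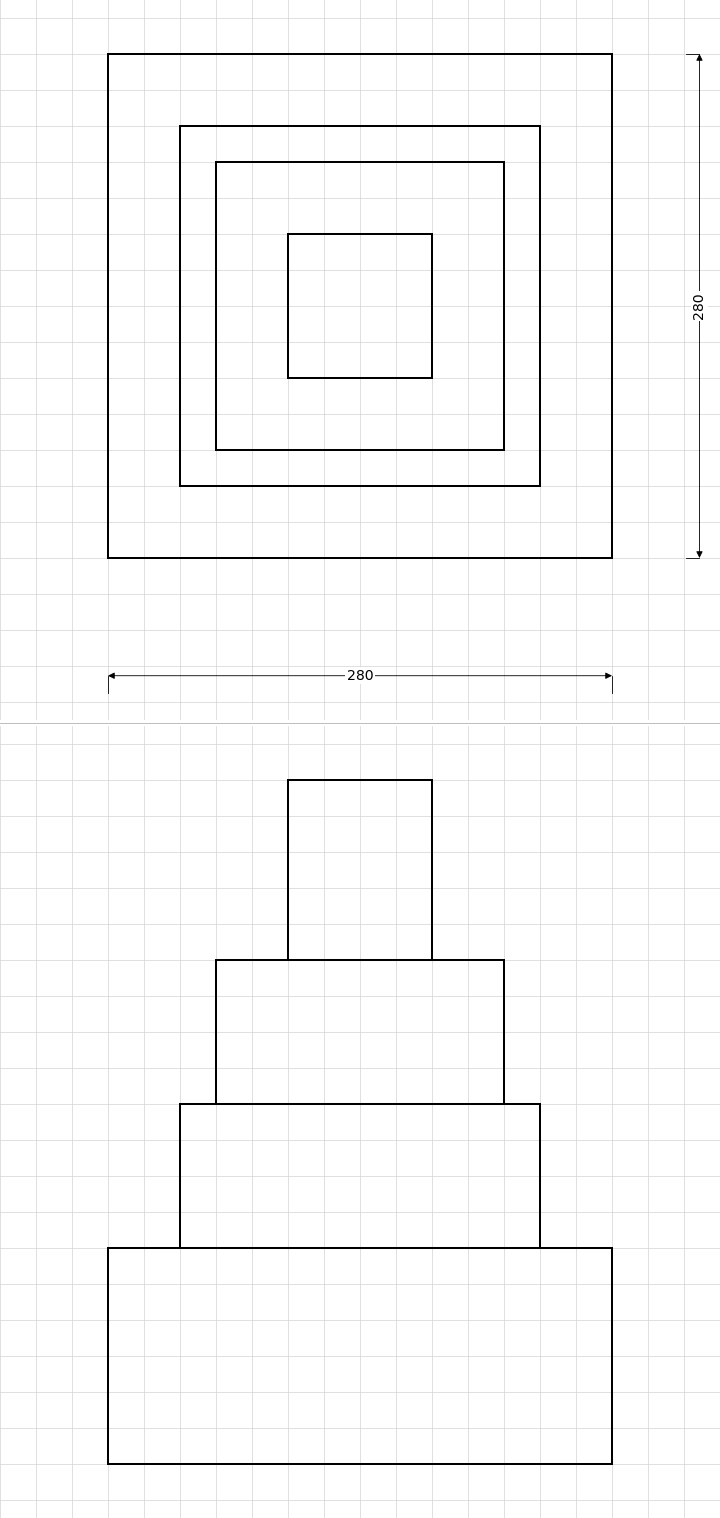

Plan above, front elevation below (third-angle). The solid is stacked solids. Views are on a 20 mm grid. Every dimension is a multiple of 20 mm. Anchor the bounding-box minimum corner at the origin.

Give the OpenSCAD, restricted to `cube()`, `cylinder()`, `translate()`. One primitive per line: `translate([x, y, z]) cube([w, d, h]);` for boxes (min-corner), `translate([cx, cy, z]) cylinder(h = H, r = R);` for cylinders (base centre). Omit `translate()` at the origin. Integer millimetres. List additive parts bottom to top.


cube([280, 280, 120]);
translate([40, 40, 120]) cube([200, 200, 80]);
translate([60, 60, 200]) cube([160, 160, 80]);
translate([100, 100, 280]) cube([80, 80, 100]);
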